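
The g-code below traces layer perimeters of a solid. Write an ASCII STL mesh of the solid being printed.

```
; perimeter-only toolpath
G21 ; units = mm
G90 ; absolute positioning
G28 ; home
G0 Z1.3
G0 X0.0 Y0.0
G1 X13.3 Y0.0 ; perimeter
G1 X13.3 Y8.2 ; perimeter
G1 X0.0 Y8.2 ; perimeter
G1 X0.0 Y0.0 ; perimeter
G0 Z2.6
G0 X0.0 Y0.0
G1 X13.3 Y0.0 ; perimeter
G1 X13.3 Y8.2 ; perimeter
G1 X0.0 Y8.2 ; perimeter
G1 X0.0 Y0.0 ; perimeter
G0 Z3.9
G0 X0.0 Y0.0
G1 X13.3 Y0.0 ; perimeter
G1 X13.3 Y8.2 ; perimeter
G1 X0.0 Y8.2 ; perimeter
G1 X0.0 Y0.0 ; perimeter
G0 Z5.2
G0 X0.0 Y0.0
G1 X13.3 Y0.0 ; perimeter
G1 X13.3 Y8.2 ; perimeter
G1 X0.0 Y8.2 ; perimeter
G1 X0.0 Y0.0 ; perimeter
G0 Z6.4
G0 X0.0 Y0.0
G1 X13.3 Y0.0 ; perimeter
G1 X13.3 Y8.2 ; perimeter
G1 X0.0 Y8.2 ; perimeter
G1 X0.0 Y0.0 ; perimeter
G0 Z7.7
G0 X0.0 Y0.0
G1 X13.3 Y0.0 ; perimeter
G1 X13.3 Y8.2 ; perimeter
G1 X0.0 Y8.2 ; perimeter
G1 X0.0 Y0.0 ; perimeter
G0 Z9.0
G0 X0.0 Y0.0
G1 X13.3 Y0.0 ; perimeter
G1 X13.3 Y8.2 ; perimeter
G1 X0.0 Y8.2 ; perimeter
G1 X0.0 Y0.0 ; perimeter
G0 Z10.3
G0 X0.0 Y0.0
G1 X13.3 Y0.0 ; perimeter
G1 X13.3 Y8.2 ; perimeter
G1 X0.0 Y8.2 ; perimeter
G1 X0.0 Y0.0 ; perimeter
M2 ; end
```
solid part
  facet normal 0.0000 0.0000 -1.0000
    outer loop
      vertex 13.3 8.2 0.0
      vertex 13.3 0.0 0.0
      vertex 0.0 0.0 0.0
    endloop
  endfacet
  facet normal 0.0000 0.0000 -1.0000
    outer loop
      vertex 0.0 8.2 0.0
      vertex 13.3 8.2 0.0
      vertex 0.0 0.0 0.0
    endloop
  endfacet
  facet normal 0.0000 0.0000 1.0000
    outer loop
      vertex 0.0 0.0 10.3
      vertex 13.3 0.0 10.3
      vertex 13.3 8.2 10.3
    endloop
  endfacet
  facet normal 0.0000 0.0000 1.0000
    outer loop
      vertex 0.0 0.0 10.3
      vertex 13.3 8.2 10.3
      vertex 0.0 8.2 10.3
    endloop
  endfacet
  facet normal 0.0000 -1.0000 0.0000
    outer loop
      vertex 0.0 0.0 0.0
      vertex 13.3 0.0 0.0
      vertex 13.3 0.0 10.3
    endloop
  endfacet
  facet normal 0.0000 -1.0000 0.0000
    outer loop
      vertex 0.0 0.0 0.0
      vertex 13.3 0.0 10.3
      vertex 0.0 0.0 10.3
    endloop
  endfacet
  facet normal 0.0000 1.0000 0.0000
    outer loop
      vertex 13.3 8.2 10.3
      vertex 13.3 8.2 0.0
      vertex 0.0 8.2 0.0
    endloop
  endfacet
  facet normal 0.0000 1.0000 0.0000
    outer loop
      vertex 0.0 8.2 10.3
      vertex 13.3 8.2 10.3
      vertex 0.0 8.2 0.0
    endloop
  endfacet
  facet normal -1.0000 0.0000 0.0000
    outer loop
      vertex 0.0 8.2 10.3
      vertex 0.0 8.2 0.0
      vertex 0.0 0.0 0.0
    endloop
  endfacet
  facet normal -1.0000 0.0000 0.0000
    outer loop
      vertex 0.0 0.0 10.3
      vertex 0.0 8.2 10.3
      vertex 0.0 0.0 0.0
    endloop
  endfacet
  facet normal 1.0000 0.0000 0.0000
    outer loop
      vertex 13.3 0.0 0.0
      vertex 13.3 8.2 0.0
      vertex 13.3 8.2 10.3
    endloop
  endfacet
  facet normal 1.0000 0.0000 0.0000
    outer loop
      vertex 13.3 0.0 0.0
      vertex 13.3 8.2 10.3
      vertex 13.3 0.0 10.3
    endloop
  endfacet
endsolid part

The G0 Z moves step by Δz≈1.3 mm. Every layer's G1 loop is the same polygon, so the solid is a straight extrusion of it from z=0 to z≈10.3. Closing with flat bottom and top caps and triangulating gives 12 facets — a rectangular box, roughly 13.3 × 8.2 mm footprint and 10.3 mm tall.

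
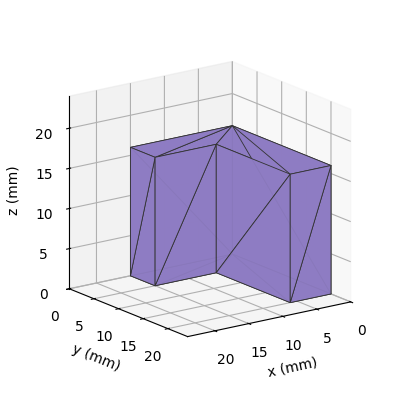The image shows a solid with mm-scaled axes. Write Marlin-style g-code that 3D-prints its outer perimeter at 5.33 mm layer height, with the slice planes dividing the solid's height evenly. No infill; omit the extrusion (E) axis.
Reading the render: the shape is an L-shaped prism: outer 15 × 20 mm, arm thicknesses ≈ 5 mm (horizontal) and 6 mm (vertical), extruded 16 mm in z (dimensions read to the nearest mm from the axis ticks). For the g-code, the solid's height is divided into equal slices at the stated Δz and each level perimeter traced with G1 moves after a G0 lift.

; perimeter-only toolpath
G21 ; units = mm
G90 ; absolute positioning
G28 ; home
; layer 1
G0 Z5.33
G0 X0.00 Y0.00
G1 X15.00 Y0.00
G1 X15.00 Y5.00
G1 X6.00 Y5.00
G1 X6.00 Y20.00
G1 X0.00 Y20.00
G1 X0.00 Y0.00
; layer 2
G0 Z10.67
G0 X0.00 Y0.00
G1 X15.00 Y0.00
G1 X15.00 Y5.00
G1 X6.00 Y5.00
G1 X6.00 Y20.00
G1 X0.00 Y20.00
G1 X0.00 Y0.00
; layer 3
G0 Z16.00
G0 X0.00 Y0.00
G1 X15.00 Y0.00
G1 X15.00 Y5.00
G1 X6.00 Y5.00
G1 X6.00 Y20.00
G1 X0.00 Y20.00
G1 X0.00 Y0.00
M2 ; end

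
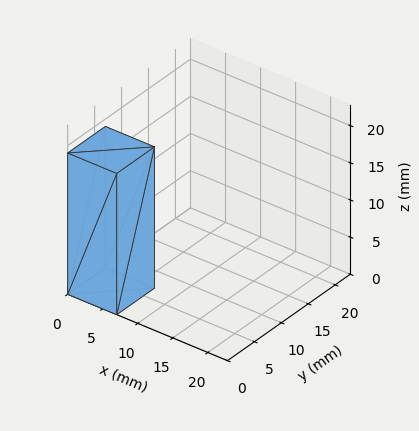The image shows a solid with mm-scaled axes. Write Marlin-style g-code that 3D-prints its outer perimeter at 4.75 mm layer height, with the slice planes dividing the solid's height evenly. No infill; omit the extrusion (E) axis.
Reading the render: the shape is a rectangular box, roughly 7 × 7 mm footprint and 19 mm tall (dimensions read to the nearest mm from the axis ticks). For the g-code, the solid's height is divided into equal slices at the stated Δz and each level perimeter traced with G1 moves after a G0 lift.

; perimeter-only toolpath
G21 ; units = mm
G90 ; absolute positioning
G28 ; home
; layer 1
G0 Z4.75
G0 X0.00 Y0.00
G1 X7.00 Y0.00
G1 X7.00 Y7.00
G1 X0.00 Y7.00
G1 X0.00 Y0.00
; layer 2
G0 Z9.50
G0 X0.00 Y0.00
G1 X7.00 Y0.00
G1 X7.00 Y7.00
G1 X0.00 Y7.00
G1 X0.00 Y0.00
; layer 3
G0 Z14.25
G0 X0.00 Y0.00
G1 X7.00 Y0.00
G1 X7.00 Y7.00
G1 X0.00 Y7.00
G1 X0.00 Y0.00
; layer 4
G0 Z19.00
G0 X0.00 Y0.00
G1 X7.00 Y0.00
G1 X7.00 Y7.00
G1 X0.00 Y7.00
G1 X0.00 Y0.00
M2 ; end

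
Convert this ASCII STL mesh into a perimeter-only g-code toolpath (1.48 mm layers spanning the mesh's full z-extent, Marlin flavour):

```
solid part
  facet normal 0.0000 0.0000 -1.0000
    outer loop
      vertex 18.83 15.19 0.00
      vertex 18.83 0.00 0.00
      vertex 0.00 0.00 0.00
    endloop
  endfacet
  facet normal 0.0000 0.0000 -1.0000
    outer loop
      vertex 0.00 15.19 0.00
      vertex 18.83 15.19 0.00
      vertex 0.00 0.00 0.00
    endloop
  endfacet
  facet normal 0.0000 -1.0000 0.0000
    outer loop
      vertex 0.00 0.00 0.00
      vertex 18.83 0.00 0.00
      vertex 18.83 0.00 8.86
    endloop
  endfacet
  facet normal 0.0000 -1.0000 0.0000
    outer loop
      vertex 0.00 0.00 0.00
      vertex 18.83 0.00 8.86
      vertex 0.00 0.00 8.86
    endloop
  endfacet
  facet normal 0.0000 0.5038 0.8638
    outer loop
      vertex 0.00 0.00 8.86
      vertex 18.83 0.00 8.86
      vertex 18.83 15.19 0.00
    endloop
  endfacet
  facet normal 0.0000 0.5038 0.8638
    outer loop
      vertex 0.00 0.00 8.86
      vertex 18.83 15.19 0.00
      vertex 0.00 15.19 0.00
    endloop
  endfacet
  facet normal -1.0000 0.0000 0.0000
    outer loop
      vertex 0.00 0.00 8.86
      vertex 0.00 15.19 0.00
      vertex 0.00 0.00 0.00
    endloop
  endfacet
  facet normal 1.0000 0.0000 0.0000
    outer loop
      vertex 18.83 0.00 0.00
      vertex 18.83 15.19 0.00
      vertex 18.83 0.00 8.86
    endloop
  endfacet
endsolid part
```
; perimeter-only toolpath
G21 ; units = mm
G90 ; absolute positioning
G28 ; home
; layer 1
G0 Z1.48
G0 X0.00 Y0.00
G1 X18.83 Y0.00
G1 X18.83 Y12.66
G1 X0.00 Y12.66
G1 X0.00 Y0.00
; layer 2
G0 Z2.95
G0 X0.00 Y0.00
G1 X18.83 Y0.00
G1 X18.83 Y10.13
G1 X0.00 Y10.13
G1 X0.00 Y0.00
; layer 3
G0 Z4.43
G0 X0.00 Y0.00
G1 X18.83 Y0.00
G1 X18.83 Y7.59
G1 X0.00 Y7.59
G1 X0.00 Y0.00
; layer 4
G0 Z5.91
G0 X0.00 Y0.00
G1 X18.83 Y0.00
G1 X18.83 Y5.06
G1 X0.00 Y5.06
G1 X0.00 Y0.00
; layer 5
G0 Z7.38
G0 X0.00 Y0.00
G1 X18.83 Y0.00
G1 X18.83 Y2.53
G1 X0.00 Y2.53
G1 X0.00 Y0.00
M2 ; end

The solid is a wedge (ramp): 18.8 × 15.2 mm base, rising to 8.86 mm along the y=0 edge and sloping linearly to z=0 at y=15.2. Slicing at Δz = 1.48 mm — 6 equal slices spanning the solid's height, so layer i sits at z = i·h/6 — gives 5 non-empty perimeters. Each is a 4-segment closed polygon; G0 lifts to the layer z and rapids to the start vertex, then G1 traces the edges. The cross-section shrinks linearly with z (the slice at the apex is degenerate and omitted).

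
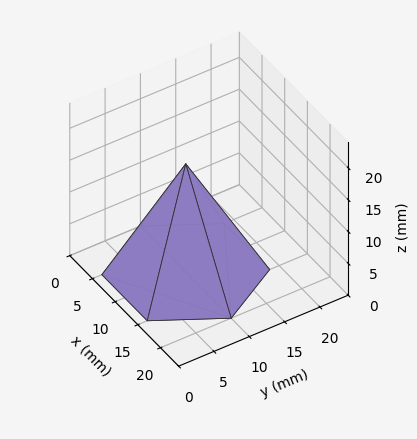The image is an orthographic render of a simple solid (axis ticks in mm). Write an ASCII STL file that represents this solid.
Reading the render: the shape is a regular 6-sided pyramid, base circumscribed radius ≈ 10 mm, apex at z ≈ 17 mm (dimensions read to the nearest mm from the axis ticks). For the STL, each face is triangulated and given an outward normal.

solid part
  facet normal 0.0000 0.0000 -1.0000
    outer loop
      vertex 5.000 18.660 0.000
      vertex 15.000 18.660 0.000
      vertex 20.000 10.000 0.000
    endloop
  endfacet
  facet normal 0.0000 0.0000 -1.0000
    outer loop
      vertex 0.000 10.000 0.000
      vertex 5.000 18.660 0.000
      vertex 20.000 10.000 0.000
    endloop
  endfacet
  facet normal 0.0000 0.0000 -1.0000
    outer loop
      vertex 5.000 1.340 0.000
      vertex 0.000 10.000 0.000
      vertex 20.000 10.000 0.000
    endloop
  endfacet
  facet normal 0.0000 0.0000 -1.0000
    outer loop
      vertex 15.000 1.340 0.000
      vertex 5.000 1.340 0.000
      vertex 20.000 10.000 0.000
    endloop
  endfacet
  facet normal 0.7717 0.4455 0.4539
    outer loop
      vertex 20.000 10.000 0.000
      vertex 15.000 18.660 0.000
      vertex 10.000 10.000 17.000
    endloop
  endfacet
  facet normal 0.0000 0.8910 0.4539
    outer loop
      vertex 15.000 18.660 0.000
      vertex 5.000 18.660 0.000
      vertex 10.000 10.000 17.000
    endloop
  endfacet
  facet normal -0.7717 0.4455 0.4539
    outer loop
      vertex 5.000 18.660 0.000
      vertex 0.000 10.000 0.000
      vertex 10.000 10.000 17.000
    endloop
  endfacet
  facet normal -0.7717 -0.4455 0.4539
    outer loop
      vertex 0.000 10.000 0.000
      vertex 5.000 1.340 0.000
      vertex 10.000 10.000 17.000
    endloop
  endfacet
  facet normal 0.0000 -0.8910 0.4539
    outer loop
      vertex 5.000 1.340 0.000
      vertex 15.000 1.340 0.000
      vertex 10.000 10.000 17.000
    endloop
  endfacet
  facet normal 0.7717 -0.4455 0.4539
    outer loop
      vertex 15.000 1.340 0.000
      vertex 20.000 10.000 0.000
      vertex 10.000 10.000 17.000
    endloop
  endfacet
endsolid part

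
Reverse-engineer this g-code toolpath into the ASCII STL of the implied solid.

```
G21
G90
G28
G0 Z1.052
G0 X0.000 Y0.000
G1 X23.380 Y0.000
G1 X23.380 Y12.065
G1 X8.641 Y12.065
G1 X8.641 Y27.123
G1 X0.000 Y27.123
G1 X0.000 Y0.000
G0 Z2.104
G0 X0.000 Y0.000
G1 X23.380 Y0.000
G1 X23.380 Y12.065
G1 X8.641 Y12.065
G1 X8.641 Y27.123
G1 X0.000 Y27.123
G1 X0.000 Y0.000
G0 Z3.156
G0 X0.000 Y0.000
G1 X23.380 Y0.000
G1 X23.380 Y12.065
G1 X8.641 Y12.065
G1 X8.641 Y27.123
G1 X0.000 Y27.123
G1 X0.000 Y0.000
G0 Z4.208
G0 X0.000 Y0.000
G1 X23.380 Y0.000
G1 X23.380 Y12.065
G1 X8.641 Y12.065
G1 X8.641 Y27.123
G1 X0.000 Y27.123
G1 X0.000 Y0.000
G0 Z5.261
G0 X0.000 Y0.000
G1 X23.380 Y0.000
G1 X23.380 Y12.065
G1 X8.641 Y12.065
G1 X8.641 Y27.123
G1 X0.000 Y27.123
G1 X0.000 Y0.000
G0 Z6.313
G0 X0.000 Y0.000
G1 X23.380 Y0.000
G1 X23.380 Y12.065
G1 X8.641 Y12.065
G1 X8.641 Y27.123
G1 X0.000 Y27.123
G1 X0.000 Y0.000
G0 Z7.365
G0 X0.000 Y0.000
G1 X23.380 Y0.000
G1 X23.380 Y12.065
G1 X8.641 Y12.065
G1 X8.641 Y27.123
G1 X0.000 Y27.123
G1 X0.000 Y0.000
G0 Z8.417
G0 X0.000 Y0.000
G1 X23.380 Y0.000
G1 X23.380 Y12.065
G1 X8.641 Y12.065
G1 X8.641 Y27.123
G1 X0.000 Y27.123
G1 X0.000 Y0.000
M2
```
solid part
  facet normal 0.0000 0.0000 -1.0000
    outer loop
      vertex 23.380 12.065 0.000
      vertex 23.380 0.000 0.000
      vertex 0.000 0.000 0.000
    endloop
  endfacet
  facet normal 0.0000 0.0000 -1.0000
    outer loop
      vertex 8.641 12.065 0.000
      vertex 23.380 12.065 0.000
      vertex 0.000 0.000 0.000
    endloop
  endfacet
  facet normal 0.0000 0.0000 -1.0000
    outer loop
      vertex 8.641 27.123 0.000
      vertex 8.641 12.065 0.000
      vertex 0.000 0.000 0.000
    endloop
  endfacet
  facet normal 0.0000 0.0000 -1.0000
    outer loop
      vertex 0.000 27.123 0.000
      vertex 8.641 27.123 0.000
      vertex 0.000 0.000 0.000
    endloop
  endfacet
  facet normal 0.0000 0.0000 1.0000
    outer loop
      vertex 0.000 0.000 8.417
      vertex 23.380 0.000 8.417
      vertex 23.380 12.065 8.417
    endloop
  endfacet
  facet normal 0.0000 0.0000 1.0000
    outer loop
      vertex 0.000 0.000 8.417
      vertex 23.380 12.065 8.417
      vertex 8.641 12.065 8.417
    endloop
  endfacet
  facet normal 0.0000 0.0000 1.0000
    outer loop
      vertex 0.000 0.000 8.417
      vertex 8.641 12.065 8.417
      vertex 8.641 27.123 8.417
    endloop
  endfacet
  facet normal 0.0000 0.0000 1.0000
    outer loop
      vertex 0.000 0.000 8.417
      vertex 8.641 27.123 8.417
      vertex 0.000 27.123 8.417
    endloop
  endfacet
  facet normal 0.0000 -1.0000 0.0000
    outer loop
      vertex 0.000 0.000 0.000
      vertex 23.380 0.000 0.000
      vertex 23.380 0.000 8.417
    endloop
  endfacet
  facet normal 0.0000 -1.0000 0.0000
    outer loop
      vertex 0.000 0.000 0.000
      vertex 23.380 0.000 8.417
      vertex 0.000 0.000 8.417
    endloop
  endfacet
  facet normal 1.0000 0.0000 0.0000
    outer loop
      vertex 23.380 0.000 0.000
      vertex 23.380 12.065 0.000
      vertex 23.380 12.065 8.417
    endloop
  endfacet
  facet normal 1.0000 0.0000 0.0000
    outer loop
      vertex 23.380 0.000 0.000
      vertex 23.380 12.065 8.417
      vertex 23.380 0.000 8.417
    endloop
  endfacet
  facet normal 0.0000 1.0000 0.0000
    outer loop
      vertex 23.380 12.065 0.000
      vertex 8.641 12.065 0.000
      vertex 8.641 12.065 8.417
    endloop
  endfacet
  facet normal 0.0000 1.0000 0.0000
    outer loop
      vertex 23.380 12.065 0.000
      vertex 8.641 12.065 8.417
      vertex 23.380 12.065 8.417
    endloop
  endfacet
  facet normal 1.0000 0.0000 0.0000
    outer loop
      vertex 8.641 12.065 0.000
      vertex 8.641 27.123 0.000
      vertex 8.641 27.123 8.417
    endloop
  endfacet
  facet normal 1.0000 0.0000 0.0000
    outer loop
      vertex 8.641 12.065 0.000
      vertex 8.641 27.123 8.417
      vertex 8.641 12.065 8.417
    endloop
  endfacet
  facet normal 0.0000 1.0000 0.0000
    outer loop
      vertex 8.641 27.123 0.000
      vertex 0.000 27.123 0.000
      vertex 0.000 27.123 8.417
    endloop
  endfacet
  facet normal 0.0000 1.0000 0.0000
    outer loop
      vertex 8.641 27.123 0.000
      vertex 0.000 27.123 8.417
      vertex 8.641 27.123 8.417
    endloop
  endfacet
  facet normal -1.0000 0.0000 0.0000
    outer loop
      vertex 0.000 27.123 0.000
      vertex 0.000 0.000 0.000
      vertex 0.000 0.000 8.417
    endloop
  endfacet
  facet normal -1.0000 0.0000 0.0000
    outer loop
      vertex 0.000 27.123 0.000
      vertex 0.000 0.000 8.417
      vertex 0.000 27.123 8.417
    endloop
  endfacet
endsolid part

The G0 Z moves step by Δz≈1.052 mm. Every layer's G1 loop is the same polygon, so the solid is a straight extrusion of it from z=0 to z≈8.42. Closing with flat bottom and top caps and triangulating gives 20 facets — an L-shaped prism: outer 23.4 × 27.1 mm, arm thicknesses ≈ 12.1 mm (horizontal) and 8.64 mm (vertical), extruded 8.42 mm in z.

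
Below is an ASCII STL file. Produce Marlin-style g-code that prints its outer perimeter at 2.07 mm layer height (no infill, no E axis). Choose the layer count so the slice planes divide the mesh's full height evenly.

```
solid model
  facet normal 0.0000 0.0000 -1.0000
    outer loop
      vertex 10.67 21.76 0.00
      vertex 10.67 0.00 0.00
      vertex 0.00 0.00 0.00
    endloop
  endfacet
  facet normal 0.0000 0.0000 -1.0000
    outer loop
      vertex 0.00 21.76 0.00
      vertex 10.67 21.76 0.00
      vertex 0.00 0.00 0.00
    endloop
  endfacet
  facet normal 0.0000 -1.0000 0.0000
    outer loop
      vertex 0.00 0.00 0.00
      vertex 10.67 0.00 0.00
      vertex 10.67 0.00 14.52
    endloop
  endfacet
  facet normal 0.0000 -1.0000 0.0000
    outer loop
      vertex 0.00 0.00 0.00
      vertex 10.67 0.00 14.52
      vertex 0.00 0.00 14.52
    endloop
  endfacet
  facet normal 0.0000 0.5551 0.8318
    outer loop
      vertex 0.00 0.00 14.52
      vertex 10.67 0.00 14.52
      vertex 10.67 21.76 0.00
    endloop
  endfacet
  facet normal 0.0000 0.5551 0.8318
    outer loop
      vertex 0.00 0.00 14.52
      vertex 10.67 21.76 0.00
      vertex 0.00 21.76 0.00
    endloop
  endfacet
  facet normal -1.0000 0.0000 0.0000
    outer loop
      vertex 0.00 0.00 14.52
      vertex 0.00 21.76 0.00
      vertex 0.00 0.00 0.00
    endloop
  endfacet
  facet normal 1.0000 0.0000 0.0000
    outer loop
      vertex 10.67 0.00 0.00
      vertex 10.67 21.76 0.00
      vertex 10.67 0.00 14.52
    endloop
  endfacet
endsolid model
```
; perimeter-only toolpath
G21 ; units = mm
G90 ; absolute positioning
G28 ; home
; layer 1
G0 Z2.07
G0 X0.00 Y0.00
G1 X10.67 Y0.00
G1 X10.67 Y18.65
G1 X0.00 Y18.65
G1 X0.00 Y0.00
; layer 2
G0 Z4.15
G0 X0.00 Y0.00
G1 X10.67 Y0.00
G1 X10.67 Y15.54
G1 X0.00 Y15.54
G1 X0.00 Y0.00
; layer 3
G0 Z6.22
G0 X0.00 Y0.00
G1 X10.67 Y0.00
G1 X10.67 Y12.43
G1 X0.00 Y12.43
G1 X0.00 Y0.00
; layer 4
G0 Z8.30
G0 X0.00 Y0.00
G1 X10.67 Y0.00
G1 X10.67 Y9.33
G1 X0.00 Y9.33
G1 X0.00 Y0.00
; layer 5
G0 Z10.37
G0 X0.00 Y0.00
G1 X10.67 Y0.00
G1 X10.67 Y6.22
G1 X0.00 Y6.22
G1 X0.00 Y0.00
; layer 6
G0 Z12.45
G0 X0.00 Y0.00
G1 X10.67 Y0.00
G1 X10.67 Y3.11
G1 X0.00 Y3.11
G1 X0.00 Y0.00
M2 ; end

The solid is a wedge (ramp): 10.7 × 21.8 mm base, rising to 14.5 mm along the y=0 edge and sloping linearly to z=0 at y=21.8. Slicing at Δz = 2.07 mm — 7 equal slices spanning the solid's height, so layer i sits at z = i·h/7 — gives 6 non-empty perimeters. Each is a 4-segment closed polygon; G0 lifts to the layer z and rapids to the start vertex, then G1 traces the edges. The cross-section shrinks linearly with z (the slice at the apex is degenerate and omitted).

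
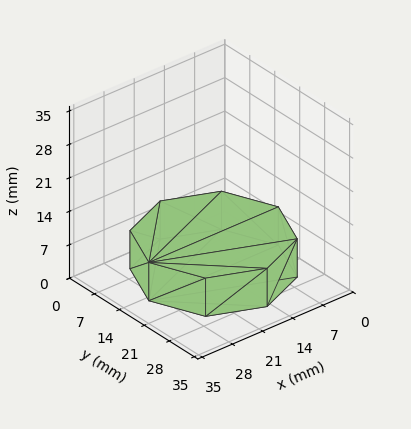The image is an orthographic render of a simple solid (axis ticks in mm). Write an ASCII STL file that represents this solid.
Reading the render: the shape is a regular 8-sided prism (a cylinder approximated with 8 flat sides), circumscribed radius ≈ 15 mm, height ≈ 8 mm (dimensions read to the nearest mm from the axis ticks). For the STL, each face is triangulated and given an outward normal.

solid part
  facet normal 0.0000 0.0000 -1.0000
    outer loop
      vertex 15.000 30.000 0.000
      vertex 25.607 25.607 0.000
      vertex 30.000 15.000 0.000
    endloop
  endfacet
  facet normal 0.0000 0.0000 -1.0000
    outer loop
      vertex 4.393 25.607 0.000
      vertex 15.000 30.000 0.000
      vertex 30.000 15.000 0.000
    endloop
  endfacet
  facet normal 0.0000 0.0000 -1.0000
    outer loop
      vertex 0.000 15.000 0.000
      vertex 4.393 25.607 0.000
      vertex 30.000 15.000 0.000
    endloop
  endfacet
  facet normal 0.0000 0.0000 -1.0000
    outer loop
      vertex 4.393 4.393 0.000
      vertex 0.000 15.000 0.000
      vertex 30.000 15.000 0.000
    endloop
  endfacet
  facet normal 0.0000 0.0000 -1.0000
    outer loop
      vertex 15.000 0.000 0.000
      vertex 4.393 4.393 0.000
      vertex 30.000 15.000 0.000
    endloop
  endfacet
  facet normal 0.0000 0.0000 -1.0000
    outer loop
      vertex 25.607 4.393 0.000
      vertex 15.000 0.000 0.000
      vertex 30.000 15.000 0.000
    endloop
  endfacet
  facet normal 0.0000 0.0000 1.0000
    outer loop
      vertex 30.000 15.000 8.000
      vertex 25.607 25.607 8.000
      vertex 15.000 30.000 8.000
    endloop
  endfacet
  facet normal 0.0000 0.0000 1.0000
    outer loop
      vertex 30.000 15.000 8.000
      vertex 15.000 30.000 8.000
      vertex 4.393 25.607 8.000
    endloop
  endfacet
  facet normal 0.0000 0.0000 1.0000
    outer loop
      vertex 30.000 15.000 8.000
      vertex 4.393 25.607 8.000
      vertex 0.000 15.000 8.000
    endloop
  endfacet
  facet normal 0.0000 0.0000 1.0000
    outer loop
      vertex 30.000 15.000 8.000
      vertex 0.000 15.000 8.000
      vertex 4.393 4.393 8.000
    endloop
  endfacet
  facet normal 0.0000 0.0000 1.0000
    outer loop
      vertex 30.000 15.000 8.000
      vertex 4.393 4.393 8.000
      vertex 15.000 0.000 8.000
    endloop
  endfacet
  facet normal 0.0000 0.0000 1.0000
    outer loop
      vertex 30.000 15.000 8.000
      vertex 15.000 0.000 8.000
      vertex 25.607 4.393 8.000
    endloop
  endfacet
  facet normal 0.9239 0.3826 0.0000
    outer loop
      vertex 30.000 15.000 0.000
      vertex 25.607 25.607 0.000
      vertex 25.607 25.607 8.000
    endloop
  endfacet
  facet normal 0.9239 0.3826 0.0000
    outer loop
      vertex 30.000 15.000 0.000
      vertex 25.607 25.607 8.000
      vertex 30.000 15.000 8.000
    endloop
  endfacet
  facet normal 0.3826 0.9239 0.0000
    outer loop
      vertex 25.607 25.607 0.000
      vertex 15.000 30.000 0.000
      vertex 15.000 30.000 8.000
    endloop
  endfacet
  facet normal 0.3826 0.9239 0.0000
    outer loop
      vertex 25.607 25.607 0.000
      vertex 15.000 30.000 8.000
      vertex 25.607 25.607 8.000
    endloop
  endfacet
  facet normal -0.3826 0.9239 0.0000
    outer loop
      vertex 15.000 30.000 0.000
      vertex 4.393 25.607 0.000
      vertex 4.393 25.607 8.000
    endloop
  endfacet
  facet normal -0.3826 0.9239 0.0000
    outer loop
      vertex 15.000 30.000 0.000
      vertex 4.393 25.607 8.000
      vertex 15.000 30.000 8.000
    endloop
  endfacet
  facet normal -0.9239 0.3826 0.0000
    outer loop
      vertex 4.393 25.607 0.000
      vertex 0.000 15.000 0.000
      vertex 0.000 15.000 8.000
    endloop
  endfacet
  facet normal -0.9239 0.3826 0.0000
    outer loop
      vertex 4.393 25.607 0.000
      vertex 0.000 15.000 8.000
      vertex 4.393 25.607 8.000
    endloop
  endfacet
  facet normal -0.9239 -0.3826 0.0000
    outer loop
      vertex 0.000 15.000 0.000
      vertex 4.393 4.393 0.000
      vertex 4.393 4.393 8.000
    endloop
  endfacet
  facet normal -0.9239 -0.3826 0.0000
    outer loop
      vertex 0.000 15.000 0.000
      vertex 4.393 4.393 8.000
      vertex 0.000 15.000 8.000
    endloop
  endfacet
  facet normal -0.3826 -0.9239 0.0000
    outer loop
      vertex 4.393 4.393 0.000
      vertex 15.000 0.000 0.000
      vertex 15.000 0.000 8.000
    endloop
  endfacet
  facet normal -0.3826 -0.9239 0.0000
    outer loop
      vertex 4.393 4.393 0.000
      vertex 15.000 0.000 8.000
      vertex 4.393 4.393 8.000
    endloop
  endfacet
  facet normal 0.3826 -0.9239 0.0000
    outer loop
      vertex 15.000 0.000 0.000
      vertex 25.607 4.393 0.000
      vertex 25.607 4.393 8.000
    endloop
  endfacet
  facet normal 0.3826 -0.9239 0.0000
    outer loop
      vertex 15.000 0.000 0.000
      vertex 25.607 4.393 8.000
      vertex 15.000 0.000 8.000
    endloop
  endfacet
  facet normal 0.9239 -0.3826 0.0000
    outer loop
      vertex 25.607 4.393 0.000
      vertex 30.000 15.000 0.000
      vertex 30.000 15.000 8.000
    endloop
  endfacet
  facet normal 0.9239 -0.3826 0.0000
    outer loop
      vertex 25.607 4.393 0.000
      vertex 30.000 15.000 8.000
      vertex 25.607 4.393 8.000
    endloop
  endfacet
endsolid part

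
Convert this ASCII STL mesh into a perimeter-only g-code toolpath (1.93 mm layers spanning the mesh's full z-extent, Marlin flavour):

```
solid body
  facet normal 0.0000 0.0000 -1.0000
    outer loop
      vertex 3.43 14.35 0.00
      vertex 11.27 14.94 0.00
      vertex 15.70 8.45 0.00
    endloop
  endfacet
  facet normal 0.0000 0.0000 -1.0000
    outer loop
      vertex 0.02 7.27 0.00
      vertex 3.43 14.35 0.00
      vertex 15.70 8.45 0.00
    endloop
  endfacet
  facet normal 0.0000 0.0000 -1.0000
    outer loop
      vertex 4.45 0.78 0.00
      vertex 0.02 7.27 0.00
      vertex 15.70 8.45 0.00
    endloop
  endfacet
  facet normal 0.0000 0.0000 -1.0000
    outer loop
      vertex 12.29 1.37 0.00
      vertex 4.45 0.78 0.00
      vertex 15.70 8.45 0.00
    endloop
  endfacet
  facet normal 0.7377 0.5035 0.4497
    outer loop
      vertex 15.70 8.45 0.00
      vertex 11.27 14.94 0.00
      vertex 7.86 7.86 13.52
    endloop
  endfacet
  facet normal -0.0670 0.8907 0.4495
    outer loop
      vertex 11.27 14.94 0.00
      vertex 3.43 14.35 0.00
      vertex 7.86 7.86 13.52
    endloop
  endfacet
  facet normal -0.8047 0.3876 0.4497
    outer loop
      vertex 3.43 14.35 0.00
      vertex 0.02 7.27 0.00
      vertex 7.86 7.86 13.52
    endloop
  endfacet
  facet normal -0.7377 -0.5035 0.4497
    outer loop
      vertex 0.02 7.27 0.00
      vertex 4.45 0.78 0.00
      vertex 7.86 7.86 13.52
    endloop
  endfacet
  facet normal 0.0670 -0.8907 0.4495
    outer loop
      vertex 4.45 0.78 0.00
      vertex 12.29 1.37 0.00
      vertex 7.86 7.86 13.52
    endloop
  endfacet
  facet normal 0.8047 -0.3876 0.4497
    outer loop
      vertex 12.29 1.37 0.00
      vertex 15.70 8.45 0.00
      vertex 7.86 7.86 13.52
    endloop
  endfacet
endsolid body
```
; perimeter-only toolpath
G21 ; units = mm
G90 ; absolute positioning
G28 ; home
; layer 1
G0 Z1.93
G0 X14.58 Y8.37
G1 X10.78 Y13.93
G1 X4.06 Y13.42
G1 X1.14 Y7.35
G1 X4.94 Y1.79
G1 X11.66 Y2.30
G1 X14.58 Y8.37
; layer 2
G0 Z3.86
G0 X13.46 Y8.28
G1 X10.30 Y12.92
G1 X4.70 Y12.50
G1 X2.26 Y7.44
G1 X5.42 Y2.80
G1 X11.02 Y3.22
G1 X13.46 Y8.28
; layer 3
G0 Z5.79
G0 X12.34 Y8.20
G1 X9.81 Y11.91
G1 X5.33 Y11.57
G1 X3.38 Y7.52
G1 X5.91 Y3.81
G1 X10.39 Y4.15
G1 X12.34 Y8.20
; layer 4
G0 Z7.73
G0 X11.22 Y8.11
G1 X9.32 Y10.89
G1 X5.96 Y10.64
G1 X4.50 Y7.61
G1 X6.40 Y4.83
G1 X9.76 Y5.08
G1 X11.22 Y8.11
; layer 5
G0 Z9.66
G0 X10.10 Y8.03
G1 X8.83 Y9.88
G1 X6.59 Y9.71
G1 X5.62 Y7.69
G1 X6.89 Y5.84
G1 X9.13 Y6.01
G1 X10.10 Y8.03
; layer 6
G0 Z11.59
G0 X8.98 Y7.94
G1 X8.35 Y8.87
G1 X7.23 Y8.79
G1 X6.74 Y7.78
G1 X7.37 Y6.85
G1 X8.49 Y6.93
G1 X8.98 Y7.94
M2 ; end

The solid is a regular 6-sided pyramid, base circumscribed radius ≈ 7.86 mm, apex at z ≈ 13.5 mm. Slicing at Δz = 1.93 mm — 7 equal slices spanning the solid's height, so layer i sits at z = i·h/7 — gives 6 non-empty perimeters. Each is a 6-segment closed polygon; G0 lifts to the layer z and rapids to the start vertex, then G1 traces the edges. The cross-section shrinks linearly with z (the slice at the apex is degenerate and omitted).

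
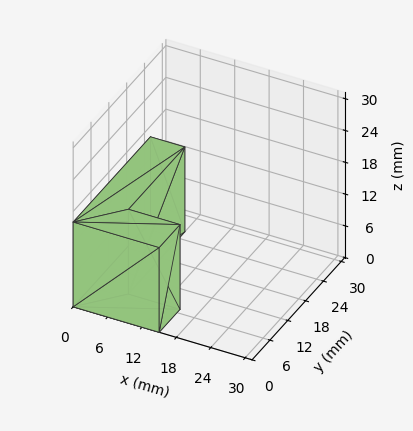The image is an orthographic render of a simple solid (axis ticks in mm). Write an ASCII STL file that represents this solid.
Reading the render: the shape is an L-shaped prism: outer 15 × 26 mm, arm thicknesses ≈ 7 mm (horizontal) and 6 mm (vertical), extruded 16 mm in z (dimensions read to the nearest mm from the axis ticks). For the STL, each face is triangulated and given an outward normal.

solid part
  facet normal 0.0000 0.0000 -1.0000
    outer loop
      vertex 15.00 7.00 0.00
      vertex 15.00 0.00 0.00
      vertex 0.00 0.00 0.00
    endloop
  endfacet
  facet normal 0.0000 0.0000 -1.0000
    outer loop
      vertex 6.00 7.00 0.00
      vertex 15.00 7.00 0.00
      vertex 0.00 0.00 0.00
    endloop
  endfacet
  facet normal 0.0000 0.0000 -1.0000
    outer loop
      vertex 6.00 26.00 0.00
      vertex 6.00 7.00 0.00
      vertex 0.00 0.00 0.00
    endloop
  endfacet
  facet normal 0.0000 0.0000 -1.0000
    outer loop
      vertex 0.00 26.00 0.00
      vertex 6.00 26.00 0.00
      vertex 0.00 0.00 0.00
    endloop
  endfacet
  facet normal 0.0000 0.0000 1.0000
    outer loop
      vertex 0.00 0.00 16.00
      vertex 15.00 0.00 16.00
      vertex 15.00 7.00 16.00
    endloop
  endfacet
  facet normal 0.0000 0.0000 1.0000
    outer loop
      vertex 0.00 0.00 16.00
      vertex 15.00 7.00 16.00
      vertex 6.00 7.00 16.00
    endloop
  endfacet
  facet normal 0.0000 0.0000 1.0000
    outer loop
      vertex 0.00 0.00 16.00
      vertex 6.00 7.00 16.00
      vertex 6.00 26.00 16.00
    endloop
  endfacet
  facet normal 0.0000 0.0000 1.0000
    outer loop
      vertex 0.00 0.00 16.00
      vertex 6.00 26.00 16.00
      vertex 0.00 26.00 16.00
    endloop
  endfacet
  facet normal 0.0000 -1.0000 0.0000
    outer loop
      vertex 0.00 0.00 0.00
      vertex 15.00 0.00 0.00
      vertex 15.00 0.00 16.00
    endloop
  endfacet
  facet normal 0.0000 -1.0000 0.0000
    outer loop
      vertex 0.00 0.00 0.00
      vertex 15.00 0.00 16.00
      vertex 0.00 0.00 16.00
    endloop
  endfacet
  facet normal 1.0000 0.0000 0.0000
    outer loop
      vertex 15.00 0.00 0.00
      vertex 15.00 7.00 0.00
      vertex 15.00 7.00 16.00
    endloop
  endfacet
  facet normal 1.0000 0.0000 0.0000
    outer loop
      vertex 15.00 0.00 0.00
      vertex 15.00 7.00 16.00
      vertex 15.00 0.00 16.00
    endloop
  endfacet
  facet normal 0.0000 1.0000 0.0000
    outer loop
      vertex 15.00 7.00 0.00
      vertex 6.00 7.00 0.00
      vertex 6.00 7.00 16.00
    endloop
  endfacet
  facet normal 0.0000 1.0000 0.0000
    outer loop
      vertex 15.00 7.00 0.00
      vertex 6.00 7.00 16.00
      vertex 15.00 7.00 16.00
    endloop
  endfacet
  facet normal 1.0000 0.0000 0.0000
    outer loop
      vertex 6.00 7.00 0.00
      vertex 6.00 26.00 0.00
      vertex 6.00 26.00 16.00
    endloop
  endfacet
  facet normal 1.0000 0.0000 0.0000
    outer loop
      vertex 6.00 7.00 0.00
      vertex 6.00 26.00 16.00
      vertex 6.00 7.00 16.00
    endloop
  endfacet
  facet normal 0.0000 1.0000 0.0000
    outer loop
      vertex 6.00 26.00 0.00
      vertex 0.00 26.00 0.00
      vertex 0.00 26.00 16.00
    endloop
  endfacet
  facet normal 0.0000 1.0000 0.0000
    outer loop
      vertex 6.00 26.00 0.00
      vertex 0.00 26.00 16.00
      vertex 6.00 26.00 16.00
    endloop
  endfacet
  facet normal -1.0000 0.0000 0.0000
    outer loop
      vertex 0.00 26.00 0.00
      vertex 0.00 0.00 0.00
      vertex 0.00 0.00 16.00
    endloop
  endfacet
  facet normal -1.0000 0.0000 0.0000
    outer loop
      vertex 0.00 26.00 0.00
      vertex 0.00 0.00 16.00
      vertex 0.00 26.00 16.00
    endloop
  endfacet
endsolid part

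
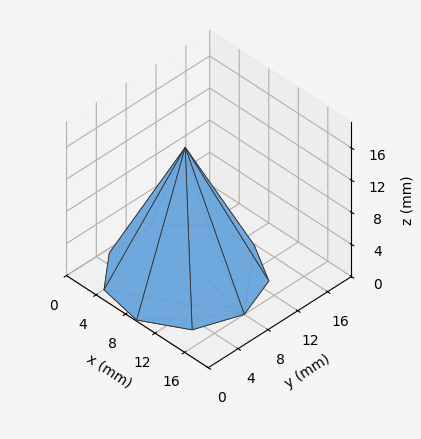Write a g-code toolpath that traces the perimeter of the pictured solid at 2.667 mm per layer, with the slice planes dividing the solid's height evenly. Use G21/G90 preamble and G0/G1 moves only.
Reading the render: the shape is a regular 9-sided pyramid, base circumscribed radius ≈ 8 mm, apex at z ≈ 16 mm (dimensions read to the nearest mm from the axis ticks). For the g-code, the solid's height is divided into equal slices at the stated Δz and each level perimeter traced with G1 moves after a G0 lift.

; perimeter-only toolpath
G21 ; units = mm
G90 ; absolute positioning
G28 ; home
; layer 1
G0 Z2.667
G0 X14.667 Y8.000
G1 X13.107 Y12.285
G1 X9.157 Y14.565
G1 X4.667 Y13.773
G1 X1.735 Y10.280
G1 X1.735 Y5.720
G1 X4.667 Y2.227
G1 X9.157 Y1.435
G1 X13.107 Y3.715
G1 X14.667 Y8.000
; layer 2
G0 Z5.333
G0 X13.333 Y8.000
G1 X12.085 Y11.428
G1 X8.926 Y13.252
G1 X5.333 Y12.619
G1 X2.988 Y9.824
G1 X2.988 Y6.176
G1 X5.333 Y3.381
G1 X8.926 Y2.748
G1 X12.085 Y4.572
G1 X13.333 Y8.000
; layer 3
G0 Z8.000
G0 X12.000 Y8.000
G1 X11.064 Y10.571
G1 X8.694 Y11.939
G1 X6.000 Y11.464
G1 X4.241 Y9.368
G1 X4.241 Y6.632
G1 X6.000 Y4.536
G1 X8.694 Y4.061
G1 X11.064 Y5.429
G1 X12.000 Y8.000
; layer 4
G0 Z10.667
G0 X10.667 Y8.000
G1 X10.043 Y9.714
G1 X8.463 Y10.626
G1 X6.667 Y10.309
G1 X5.494 Y8.912
G1 X5.494 Y7.088
G1 X6.667 Y5.691
G1 X8.463 Y5.374
G1 X10.043 Y6.286
G1 X10.667 Y8.000
; layer 5
G0 Z13.333
G0 X9.333 Y8.000
G1 X9.021 Y8.857
G1 X8.232 Y9.313
G1 X7.333 Y9.155
G1 X6.747 Y8.456
G1 X6.747 Y7.544
G1 X7.333 Y6.845
G1 X8.232 Y6.687
G1 X9.021 Y7.143
G1 X9.333 Y8.000
M2 ; end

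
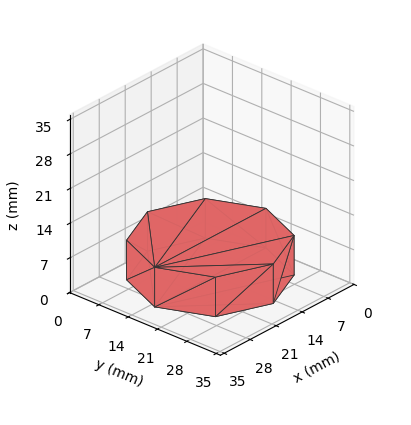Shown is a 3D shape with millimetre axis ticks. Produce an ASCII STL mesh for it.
Reading the render: the shape is a regular 8-sided prism (a cylinder approximated with 8 flat sides), circumscribed radius ≈ 15 mm, height ≈ 8 mm (dimensions read to the nearest mm from the axis ticks). For the STL, each face is triangulated and given an outward normal.

solid part
  facet normal 0.0000 0.0000 -1.0000
    outer loop
      vertex 15.0 30.0 0.0
      vertex 25.6 25.6 0.0
      vertex 30.0 15.0 0.0
    endloop
  endfacet
  facet normal 0.0000 0.0000 -1.0000
    outer loop
      vertex 4.4 25.6 0.0
      vertex 15.0 30.0 0.0
      vertex 30.0 15.0 0.0
    endloop
  endfacet
  facet normal 0.0000 0.0000 -1.0000
    outer loop
      vertex 0.0 15.0 0.0
      vertex 4.4 25.6 0.0
      vertex 30.0 15.0 0.0
    endloop
  endfacet
  facet normal 0.0000 0.0000 -1.0000
    outer loop
      vertex 4.4 4.4 0.0
      vertex 0.0 15.0 0.0
      vertex 30.0 15.0 0.0
    endloop
  endfacet
  facet normal 0.0000 0.0000 -1.0000
    outer loop
      vertex 15.0 0.0 0.0
      vertex 4.4 4.4 0.0
      vertex 30.0 15.0 0.0
    endloop
  endfacet
  facet normal 0.0000 0.0000 -1.0000
    outer loop
      vertex 25.6 4.4 0.0
      vertex 15.0 0.0 0.0
      vertex 30.0 15.0 0.0
    endloop
  endfacet
  facet normal 0.0000 0.0000 1.0000
    outer loop
      vertex 30.0 15.0 8.0
      vertex 25.6 25.6 8.0
      vertex 15.0 30.0 8.0
    endloop
  endfacet
  facet normal 0.0000 0.0000 1.0000
    outer loop
      vertex 30.0 15.0 8.0
      vertex 15.0 30.0 8.0
      vertex 4.4 25.6 8.0
    endloop
  endfacet
  facet normal 0.0000 0.0000 1.0000
    outer loop
      vertex 30.0 15.0 8.0
      vertex 4.4 25.6 8.0
      vertex 0.0 15.0 8.0
    endloop
  endfacet
  facet normal 0.0000 0.0000 1.0000
    outer loop
      vertex 30.0 15.0 8.0
      vertex 0.0 15.0 8.0
      vertex 4.4 4.4 8.0
    endloop
  endfacet
  facet normal 0.0000 0.0000 1.0000
    outer loop
      vertex 30.0 15.0 8.0
      vertex 4.4 4.4 8.0
      vertex 15.0 0.0 8.0
    endloop
  endfacet
  facet normal 0.0000 0.0000 1.0000
    outer loop
      vertex 30.0 15.0 8.0
      vertex 15.0 0.0 8.0
      vertex 25.6 4.4 8.0
    endloop
  endfacet
  facet normal 0.9236 0.3834 0.0000
    outer loop
      vertex 30.0 15.0 0.0
      vertex 25.6 25.6 0.0
      vertex 25.6 25.6 8.0
    endloop
  endfacet
  facet normal 0.9236 0.3834 0.0000
    outer loop
      vertex 30.0 15.0 0.0
      vertex 25.6 25.6 8.0
      vertex 30.0 15.0 8.0
    endloop
  endfacet
  facet normal 0.3834 0.9236 0.0000
    outer loop
      vertex 25.6 25.6 0.0
      vertex 15.0 30.0 0.0
      vertex 15.0 30.0 8.0
    endloop
  endfacet
  facet normal 0.3834 0.9236 0.0000
    outer loop
      vertex 25.6 25.6 0.0
      vertex 15.0 30.0 8.0
      vertex 25.6 25.6 8.0
    endloop
  endfacet
  facet normal -0.3834 0.9236 0.0000
    outer loop
      vertex 15.0 30.0 0.0
      vertex 4.4 25.6 0.0
      vertex 4.4 25.6 8.0
    endloop
  endfacet
  facet normal -0.3834 0.9236 0.0000
    outer loop
      vertex 15.0 30.0 0.0
      vertex 4.4 25.6 8.0
      vertex 15.0 30.0 8.0
    endloop
  endfacet
  facet normal -0.9236 0.3834 0.0000
    outer loop
      vertex 4.4 25.6 0.0
      vertex 0.0 15.0 0.0
      vertex 0.0 15.0 8.0
    endloop
  endfacet
  facet normal -0.9236 0.3834 0.0000
    outer loop
      vertex 4.4 25.6 0.0
      vertex 0.0 15.0 8.0
      vertex 4.4 25.6 8.0
    endloop
  endfacet
  facet normal -0.9236 -0.3834 0.0000
    outer loop
      vertex 0.0 15.0 0.0
      vertex 4.4 4.4 0.0
      vertex 4.4 4.4 8.0
    endloop
  endfacet
  facet normal -0.9236 -0.3834 0.0000
    outer loop
      vertex 0.0 15.0 0.0
      vertex 4.4 4.4 8.0
      vertex 0.0 15.0 8.0
    endloop
  endfacet
  facet normal -0.3834 -0.9236 0.0000
    outer loop
      vertex 4.4 4.4 0.0
      vertex 15.0 0.0 0.0
      vertex 15.0 0.0 8.0
    endloop
  endfacet
  facet normal -0.3834 -0.9236 0.0000
    outer loop
      vertex 4.4 4.4 0.0
      vertex 15.0 0.0 8.0
      vertex 4.4 4.4 8.0
    endloop
  endfacet
  facet normal 0.3834 -0.9236 0.0000
    outer loop
      vertex 15.0 0.0 0.0
      vertex 25.6 4.4 0.0
      vertex 25.6 4.4 8.0
    endloop
  endfacet
  facet normal 0.3834 -0.9236 0.0000
    outer loop
      vertex 15.0 0.0 0.0
      vertex 25.6 4.4 8.0
      vertex 15.0 0.0 8.0
    endloop
  endfacet
  facet normal 0.9236 -0.3834 0.0000
    outer loop
      vertex 25.6 4.4 0.0
      vertex 30.0 15.0 0.0
      vertex 30.0 15.0 8.0
    endloop
  endfacet
  facet normal 0.9236 -0.3834 0.0000
    outer loop
      vertex 25.6 4.4 0.0
      vertex 30.0 15.0 8.0
      vertex 25.6 4.4 8.0
    endloop
  endfacet
endsolid part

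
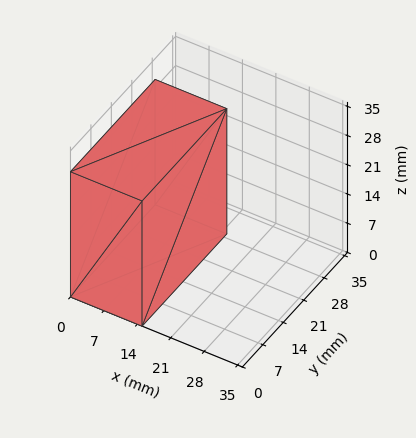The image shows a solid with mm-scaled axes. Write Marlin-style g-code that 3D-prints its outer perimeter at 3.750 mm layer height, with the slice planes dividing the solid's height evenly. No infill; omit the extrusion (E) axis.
Reading the render: the shape is a rectangular box, roughly 15 × 29 mm footprint and 30 mm tall (dimensions read to the nearest mm from the axis ticks). For the g-code, the solid's height is divided into equal slices at the stated Δz and each level perimeter traced with G1 moves after a G0 lift.

; perimeter-only toolpath
G21 ; units = mm
G90 ; absolute positioning
G28 ; home
; layer 1
G0 Z3.750
G0 X0.000 Y0.000
G1 X15.000 Y0.000
G1 X15.000 Y29.000
G1 X0.000 Y29.000
G1 X0.000 Y0.000
; layer 2
G0 Z7.500
G0 X0.000 Y0.000
G1 X15.000 Y0.000
G1 X15.000 Y29.000
G1 X0.000 Y29.000
G1 X0.000 Y0.000
; layer 3
G0 Z11.250
G0 X0.000 Y0.000
G1 X15.000 Y0.000
G1 X15.000 Y29.000
G1 X0.000 Y29.000
G1 X0.000 Y0.000
; layer 4
G0 Z15.000
G0 X0.000 Y0.000
G1 X15.000 Y0.000
G1 X15.000 Y29.000
G1 X0.000 Y29.000
G1 X0.000 Y0.000
; layer 5
G0 Z18.750
G0 X0.000 Y0.000
G1 X15.000 Y0.000
G1 X15.000 Y29.000
G1 X0.000 Y29.000
G1 X0.000 Y0.000
; layer 6
G0 Z22.500
G0 X0.000 Y0.000
G1 X15.000 Y0.000
G1 X15.000 Y29.000
G1 X0.000 Y29.000
G1 X0.000 Y0.000
; layer 7
G0 Z26.250
G0 X0.000 Y0.000
G1 X15.000 Y0.000
G1 X15.000 Y29.000
G1 X0.000 Y29.000
G1 X0.000 Y0.000
; layer 8
G0 Z30.000
G0 X0.000 Y0.000
G1 X15.000 Y0.000
G1 X15.000 Y29.000
G1 X0.000 Y29.000
G1 X0.000 Y0.000
M2 ; end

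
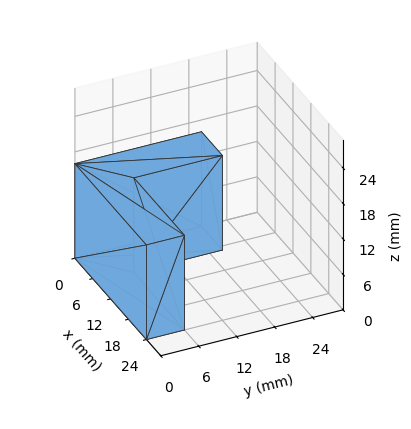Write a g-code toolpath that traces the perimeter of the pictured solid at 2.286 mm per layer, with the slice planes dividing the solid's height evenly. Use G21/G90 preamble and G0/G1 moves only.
Reading the render: the shape is an L-shaped prism: outer 24 × 20 mm, arm thicknesses ≈ 6 mm (horizontal) and 7 mm (vertical), extruded 16 mm in z (dimensions read to the nearest mm from the axis ticks). For the g-code, the solid's height is divided into equal slices at the stated Δz and each level perimeter traced with G1 moves after a G0 lift.

; perimeter-only toolpath
G21 ; units = mm
G90 ; absolute positioning
G28 ; home
; layer 1
G0 Z2.286
G0 X0.000 Y0.000
G1 X24.000 Y0.000
G1 X24.000 Y6.000
G1 X7.000 Y6.000
G1 X7.000 Y20.000
G1 X0.000 Y20.000
G1 X0.000 Y0.000
; layer 2
G0 Z4.571
G0 X0.000 Y0.000
G1 X24.000 Y0.000
G1 X24.000 Y6.000
G1 X7.000 Y6.000
G1 X7.000 Y20.000
G1 X0.000 Y20.000
G1 X0.000 Y0.000
; layer 3
G0 Z6.857
G0 X0.000 Y0.000
G1 X24.000 Y0.000
G1 X24.000 Y6.000
G1 X7.000 Y6.000
G1 X7.000 Y20.000
G1 X0.000 Y20.000
G1 X0.000 Y0.000
; layer 4
G0 Z9.143
G0 X0.000 Y0.000
G1 X24.000 Y0.000
G1 X24.000 Y6.000
G1 X7.000 Y6.000
G1 X7.000 Y20.000
G1 X0.000 Y20.000
G1 X0.000 Y0.000
; layer 5
G0 Z11.429
G0 X0.000 Y0.000
G1 X24.000 Y0.000
G1 X24.000 Y6.000
G1 X7.000 Y6.000
G1 X7.000 Y20.000
G1 X0.000 Y20.000
G1 X0.000 Y0.000
; layer 6
G0 Z13.714
G0 X0.000 Y0.000
G1 X24.000 Y0.000
G1 X24.000 Y6.000
G1 X7.000 Y6.000
G1 X7.000 Y20.000
G1 X0.000 Y20.000
G1 X0.000 Y0.000
; layer 7
G0 Z16.000
G0 X0.000 Y0.000
G1 X24.000 Y0.000
G1 X24.000 Y6.000
G1 X7.000 Y6.000
G1 X7.000 Y20.000
G1 X0.000 Y20.000
G1 X0.000 Y0.000
M2 ; end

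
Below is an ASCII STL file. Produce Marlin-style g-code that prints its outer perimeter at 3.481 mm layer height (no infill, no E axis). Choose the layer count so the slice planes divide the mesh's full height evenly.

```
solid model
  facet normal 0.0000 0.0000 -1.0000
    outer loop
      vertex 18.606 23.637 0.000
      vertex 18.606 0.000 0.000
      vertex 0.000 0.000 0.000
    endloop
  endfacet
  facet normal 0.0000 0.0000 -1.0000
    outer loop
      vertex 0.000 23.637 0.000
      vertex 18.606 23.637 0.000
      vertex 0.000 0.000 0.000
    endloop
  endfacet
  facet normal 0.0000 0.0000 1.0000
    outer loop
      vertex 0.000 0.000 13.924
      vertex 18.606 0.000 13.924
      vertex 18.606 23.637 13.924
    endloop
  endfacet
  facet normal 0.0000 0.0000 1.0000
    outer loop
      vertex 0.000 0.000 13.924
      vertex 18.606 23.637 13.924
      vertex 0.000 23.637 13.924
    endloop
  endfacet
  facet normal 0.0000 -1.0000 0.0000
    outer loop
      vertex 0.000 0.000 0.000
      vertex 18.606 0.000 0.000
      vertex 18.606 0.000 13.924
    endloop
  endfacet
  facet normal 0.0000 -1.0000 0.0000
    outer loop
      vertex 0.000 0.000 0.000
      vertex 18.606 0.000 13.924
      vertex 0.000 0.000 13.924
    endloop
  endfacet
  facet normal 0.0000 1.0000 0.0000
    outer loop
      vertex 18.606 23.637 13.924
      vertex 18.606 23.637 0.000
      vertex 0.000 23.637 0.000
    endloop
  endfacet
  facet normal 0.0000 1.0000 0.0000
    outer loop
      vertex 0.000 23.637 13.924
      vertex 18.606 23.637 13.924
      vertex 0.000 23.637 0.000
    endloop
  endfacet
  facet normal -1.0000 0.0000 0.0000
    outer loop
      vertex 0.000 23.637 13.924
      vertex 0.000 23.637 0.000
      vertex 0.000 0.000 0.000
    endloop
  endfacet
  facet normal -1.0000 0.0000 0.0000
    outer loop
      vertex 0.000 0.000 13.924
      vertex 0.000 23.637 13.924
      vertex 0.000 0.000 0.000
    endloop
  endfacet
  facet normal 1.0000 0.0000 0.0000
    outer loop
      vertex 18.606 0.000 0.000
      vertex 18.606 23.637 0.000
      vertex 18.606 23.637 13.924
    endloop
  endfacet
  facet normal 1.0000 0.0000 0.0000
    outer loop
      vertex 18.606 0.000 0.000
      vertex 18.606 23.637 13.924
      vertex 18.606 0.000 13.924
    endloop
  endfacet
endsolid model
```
; perimeter-only toolpath
G21 ; units = mm
G90 ; absolute positioning
G28 ; home
; layer 1
G0 Z3.481
G0 X0.000 Y0.000
G1 X18.606 Y0.000
G1 X18.606 Y23.637
G1 X0.000 Y23.637
G1 X0.000 Y0.000
; layer 2
G0 Z6.962
G0 X0.000 Y0.000
G1 X18.606 Y0.000
G1 X18.606 Y23.637
G1 X0.000 Y23.637
G1 X0.000 Y0.000
; layer 3
G0 Z10.443
G0 X0.000 Y0.000
G1 X18.606 Y0.000
G1 X18.606 Y23.637
G1 X0.000 Y23.637
G1 X0.000 Y0.000
; layer 4
G0 Z13.924
G0 X0.000 Y0.000
G1 X18.606 Y0.000
G1 X18.606 Y23.637
G1 X0.000 Y23.637
G1 X0.000 Y0.000
M2 ; end

The solid is a rectangular box, roughly 18.6 × 23.6 mm footprint and 13.9 mm tall. Slicing at Δz = 3.481 mm — 4 equal slices spanning the solid's height, so layer i sits at z = i·h/4 — gives 4 non-empty perimeters. Each is a 4-segment closed polygon; G0 lifts to the layer z and rapids to the start vertex, then G1 traces the edges.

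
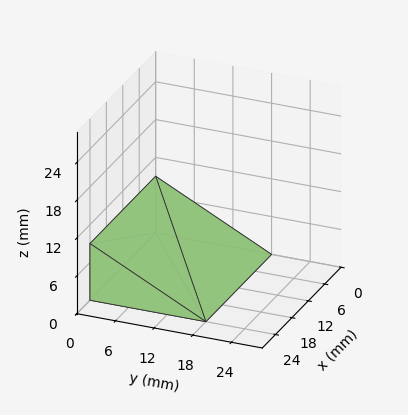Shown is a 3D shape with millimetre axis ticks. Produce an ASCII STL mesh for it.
Reading the render: the shape is a wedge (ramp): 24 × 18 mm base, rising to 9 mm along the y=0 edge and sloping linearly to z=0 at y=18 (dimensions read to the nearest mm from the axis ticks). For the STL, each face is triangulated and given an outward normal.

solid part
  facet normal 0.0000 0.0000 -1.0000
    outer loop
      vertex 24.00 18.00 0.00
      vertex 24.00 0.00 0.00
      vertex 0.00 0.00 0.00
    endloop
  endfacet
  facet normal 0.0000 0.0000 -1.0000
    outer loop
      vertex 0.00 18.00 0.00
      vertex 24.00 18.00 0.00
      vertex 0.00 0.00 0.00
    endloop
  endfacet
  facet normal 0.0000 -1.0000 0.0000
    outer loop
      vertex 0.00 0.00 0.00
      vertex 24.00 0.00 0.00
      vertex 24.00 0.00 9.00
    endloop
  endfacet
  facet normal 0.0000 -1.0000 0.0000
    outer loop
      vertex 0.00 0.00 0.00
      vertex 24.00 0.00 9.00
      vertex 0.00 0.00 9.00
    endloop
  endfacet
  facet normal 0.0000 0.4472 0.8944
    outer loop
      vertex 0.00 0.00 9.00
      vertex 24.00 0.00 9.00
      vertex 24.00 18.00 0.00
    endloop
  endfacet
  facet normal 0.0000 0.4472 0.8944
    outer loop
      vertex 0.00 0.00 9.00
      vertex 24.00 18.00 0.00
      vertex 0.00 18.00 0.00
    endloop
  endfacet
  facet normal -1.0000 0.0000 0.0000
    outer loop
      vertex 0.00 0.00 9.00
      vertex 0.00 18.00 0.00
      vertex 0.00 0.00 0.00
    endloop
  endfacet
  facet normal 1.0000 0.0000 0.0000
    outer loop
      vertex 24.00 0.00 0.00
      vertex 24.00 18.00 0.00
      vertex 24.00 0.00 9.00
    endloop
  endfacet
endsolid part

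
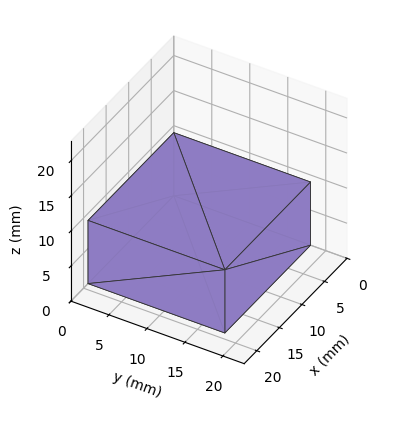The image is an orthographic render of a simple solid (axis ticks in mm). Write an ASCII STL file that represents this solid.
Reading the render: the shape is a rectangular box, roughly 19 × 18 mm footprint and 9 mm tall (dimensions read to the nearest mm from the axis ticks). For the STL, each face is triangulated and given an outward normal.

solid part
  facet normal 0.0000 0.0000 -1.0000
    outer loop
      vertex 19.00 18.00 0.00
      vertex 19.00 0.00 0.00
      vertex 0.00 0.00 0.00
    endloop
  endfacet
  facet normal 0.0000 0.0000 -1.0000
    outer loop
      vertex 0.00 18.00 0.00
      vertex 19.00 18.00 0.00
      vertex 0.00 0.00 0.00
    endloop
  endfacet
  facet normal 0.0000 0.0000 1.0000
    outer loop
      vertex 0.00 0.00 9.00
      vertex 19.00 0.00 9.00
      vertex 19.00 18.00 9.00
    endloop
  endfacet
  facet normal 0.0000 0.0000 1.0000
    outer loop
      vertex 0.00 0.00 9.00
      vertex 19.00 18.00 9.00
      vertex 0.00 18.00 9.00
    endloop
  endfacet
  facet normal 0.0000 -1.0000 0.0000
    outer loop
      vertex 0.00 0.00 0.00
      vertex 19.00 0.00 0.00
      vertex 19.00 0.00 9.00
    endloop
  endfacet
  facet normal 0.0000 -1.0000 0.0000
    outer loop
      vertex 0.00 0.00 0.00
      vertex 19.00 0.00 9.00
      vertex 0.00 0.00 9.00
    endloop
  endfacet
  facet normal 0.0000 1.0000 0.0000
    outer loop
      vertex 19.00 18.00 9.00
      vertex 19.00 18.00 0.00
      vertex 0.00 18.00 0.00
    endloop
  endfacet
  facet normal 0.0000 1.0000 0.0000
    outer loop
      vertex 0.00 18.00 9.00
      vertex 19.00 18.00 9.00
      vertex 0.00 18.00 0.00
    endloop
  endfacet
  facet normal -1.0000 0.0000 0.0000
    outer loop
      vertex 0.00 18.00 9.00
      vertex 0.00 18.00 0.00
      vertex 0.00 0.00 0.00
    endloop
  endfacet
  facet normal -1.0000 0.0000 0.0000
    outer loop
      vertex 0.00 0.00 9.00
      vertex 0.00 18.00 9.00
      vertex 0.00 0.00 0.00
    endloop
  endfacet
  facet normal 1.0000 0.0000 0.0000
    outer loop
      vertex 19.00 0.00 0.00
      vertex 19.00 18.00 0.00
      vertex 19.00 18.00 9.00
    endloop
  endfacet
  facet normal 1.0000 0.0000 0.0000
    outer loop
      vertex 19.00 0.00 0.00
      vertex 19.00 18.00 9.00
      vertex 19.00 0.00 9.00
    endloop
  endfacet
endsolid part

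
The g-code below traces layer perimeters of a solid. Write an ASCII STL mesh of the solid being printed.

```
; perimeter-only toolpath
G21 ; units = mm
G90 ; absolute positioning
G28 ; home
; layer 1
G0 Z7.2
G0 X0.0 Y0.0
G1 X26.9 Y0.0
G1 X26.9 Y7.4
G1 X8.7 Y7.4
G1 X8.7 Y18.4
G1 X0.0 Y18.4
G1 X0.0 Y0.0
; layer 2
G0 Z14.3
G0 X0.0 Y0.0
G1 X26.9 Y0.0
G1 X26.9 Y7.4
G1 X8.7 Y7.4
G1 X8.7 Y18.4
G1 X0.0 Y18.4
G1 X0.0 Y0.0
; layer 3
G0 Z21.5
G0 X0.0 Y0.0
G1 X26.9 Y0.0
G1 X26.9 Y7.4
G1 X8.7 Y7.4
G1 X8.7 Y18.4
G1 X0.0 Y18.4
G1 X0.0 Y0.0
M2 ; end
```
solid part
  facet normal 0.0000 0.0000 -1.0000
    outer loop
      vertex 26.9 7.4 0.0
      vertex 26.9 0.0 0.0
      vertex 0.0 0.0 0.0
    endloop
  endfacet
  facet normal 0.0000 0.0000 -1.0000
    outer loop
      vertex 8.7 7.4 0.0
      vertex 26.9 7.4 0.0
      vertex 0.0 0.0 0.0
    endloop
  endfacet
  facet normal 0.0000 0.0000 -1.0000
    outer loop
      vertex 8.7 18.4 0.0
      vertex 8.7 7.4 0.0
      vertex 0.0 0.0 0.0
    endloop
  endfacet
  facet normal 0.0000 0.0000 -1.0000
    outer loop
      vertex 0.0 18.4 0.0
      vertex 8.7 18.4 0.0
      vertex 0.0 0.0 0.0
    endloop
  endfacet
  facet normal 0.0000 0.0000 1.0000
    outer loop
      vertex 0.0 0.0 21.5
      vertex 26.9 0.0 21.5
      vertex 26.9 7.4 21.5
    endloop
  endfacet
  facet normal 0.0000 0.0000 1.0000
    outer loop
      vertex 0.0 0.0 21.5
      vertex 26.9 7.4 21.5
      vertex 8.7 7.4 21.5
    endloop
  endfacet
  facet normal 0.0000 0.0000 1.0000
    outer loop
      vertex 0.0 0.0 21.5
      vertex 8.7 7.4 21.5
      vertex 8.7 18.4 21.5
    endloop
  endfacet
  facet normal 0.0000 0.0000 1.0000
    outer loop
      vertex 0.0 0.0 21.5
      vertex 8.7 18.4 21.5
      vertex 0.0 18.4 21.5
    endloop
  endfacet
  facet normal 0.0000 -1.0000 0.0000
    outer loop
      vertex 0.0 0.0 0.0
      vertex 26.9 0.0 0.0
      vertex 26.9 0.0 21.5
    endloop
  endfacet
  facet normal 0.0000 -1.0000 0.0000
    outer loop
      vertex 0.0 0.0 0.0
      vertex 26.9 0.0 21.5
      vertex 0.0 0.0 21.5
    endloop
  endfacet
  facet normal 1.0000 0.0000 0.0000
    outer loop
      vertex 26.9 0.0 0.0
      vertex 26.9 7.4 0.0
      vertex 26.9 7.4 21.5
    endloop
  endfacet
  facet normal 1.0000 0.0000 0.0000
    outer loop
      vertex 26.9 0.0 0.0
      vertex 26.9 7.4 21.5
      vertex 26.9 0.0 21.5
    endloop
  endfacet
  facet normal 0.0000 1.0000 0.0000
    outer loop
      vertex 26.9 7.4 0.0
      vertex 8.7 7.4 0.0
      vertex 8.7 7.4 21.5
    endloop
  endfacet
  facet normal 0.0000 1.0000 0.0000
    outer loop
      vertex 26.9 7.4 0.0
      vertex 8.7 7.4 21.5
      vertex 26.9 7.4 21.5
    endloop
  endfacet
  facet normal 1.0000 0.0000 0.0000
    outer loop
      vertex 8.7 7.4 0.0
      vertex 8.7 18.4 0.0
      vertex 8.7 18.4 21.5
    endloop
  endfacet
  facet normal 1.0000 0.0000 0.0000
    outer loop
      vertex 8.7 7.4 0.0
      vertex 8.7 18.4 21.5
      vertex 8.7 7.4 21.5
    endloop
  endfacet
  facet normal 0.0000 1.0000 0.0000
    outer loop
      vertex 8.7 18.4 0.0
      vertex 0.0 18.4 0.0
      vertex 0.0 18.4 21.5
    endloop
  endfacet
  facet normal 0.0000 1.0000 0.0000
    outer loop
      vertex 8.7 18.4 0.0
      vertex 0.0 18.4 21.5
      vertex 8.7 18.4 21.5
    endloop
  endfacet
  facet normal -1.0000 0.0000 0.0000
    outer loop
      vertex 0.0 18.4 0.0
      vertex 0.0 0.0 0.0
      vertex 0.0 0.0 21.5
    endloop
  endfacet
  facet normal -1.0000 0.0000 0.0000
    outer loop
      vertex 0.0 18.4 0.0
      vertex 0.0 0.0 21.5
      vertex 0.0 18.4 21.5
    endloop
  endfacet
endsolid part

The G0 Z moves step by Δz≈7.2 mm. Every layer's G1 loop is the same polygon, so the solid is a straight extrusion of it from z=0 to z≈21.5. Closing with flat bottom and top caps and triangulating gives 20 facets — an L-shaped prism: outer 26.9 × 18.4 mm, arm thicknesses ≈ 7.4 mm (horizontal) and 8.7 mm (vertical), extruded 21.5 mm in z.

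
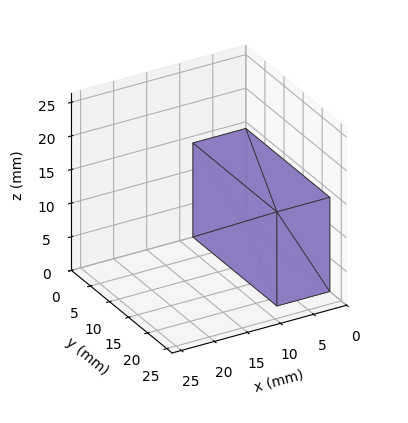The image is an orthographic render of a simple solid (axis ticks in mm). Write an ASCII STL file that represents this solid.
Reading the render: the shape is a rectangular box, roughly 8 × 22 mm footprint and 14 mm tall (dimensions read to the nearest mm from the axis ticks). For the STL, each face is triangulated and given an outward normal.

solid part
  facet normal 0.0000 0.0000 -1.0000
    outer loop
      vertex 8.00 22.00 0.00
      vertex 8.00 0.00 0.00
      vertex 0.00 0.00 0.00
    endloop
  endfacet
  facet normal 0.0000 0.0000 -1.0000
    outer loop
      vertex 0.00 22.00 0.00
      vertex 8.00 22.00 0.00
      vertex 0.00 0.00 0.00
    endloop
  endfacet
  facet normal 0.0000 0.0000 1.0000
    outer loop
      vertex 0.00 0.00 14.00
      vertex 8.00 0.00 14.00
      vertex 8.00 22.00 14.00
    endloop
  endfacet
  facet normal 0.0000 0.0000 1.0000
    outer loop
      vertex 0.00 0.00 14.00
      vertex 8.00 22.00 14.00
      vertex 0.00 22.00 14.00
    endloop
  endfacet
  facet normal 0.0000 -1.0000 0.0000
    outer loop
      vertex 0.00 0.00 0.00
      vertex 8.00 0.00 0.00
      vertex 8.00 0.00 14.00
    endloop
  endfacet
  facet normal 0.0000 -1.0000 0.0000
    outer loop
      vertex 0.00 0.00 0.00
      vertex 8.00 0.00 14.00
      vertex 0.00 0.00 14.00
    endloop
  endfacet
  facet normal 0.0000 1.0000 0.0000
    outer loop
      vertex 8.00 22.00 14.00
      vertex 8.00 22.00 0.00
      vertex 0.00 22.00 0.00
    endloop
  endfacet
  facet normal 0.0000 1.0000 0.0000
    outer loop
      vertex 0.00 22.00 14.00
      vertex 8.00 22.00 14.00
      vertex 0.00 22.00 0.00
    endloop
  endfacet
  facet normal -1.0000 0.0000 0.0000
    outer loop
      vertex 0.00 22.00 14.00
      vertex 0.00 22.00 0.00
      vertex 0.00 0.00 0.00
    endloop
  endfacet
  facet normal -1.0000 0.0000 0.0000
    outer loop
      vertex 0.00 0.00 14.00
      vertex 0.00 22.00 14.00
      vertex 0.00 0.00 0.00
    endloop
  endfacet
  facet normal 1.0000 0.0000 0.0000
    outer loop
      vertex 8.00 0.00 0.00
      vertex 8.00 22.00 0.00
      vertex 8.00 22.00 14.00
    endloop
  endfacet
  facet normal 1.0000 0.0000 0.0000
    outer loop
      vertex 8.00 0.00 0.00
      vertex 8.00 22.00 14.00
      vertex 8.00 0.00 14.00
    endloop
  endfacet
endsolid part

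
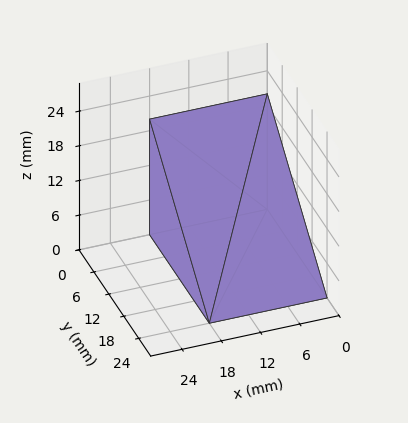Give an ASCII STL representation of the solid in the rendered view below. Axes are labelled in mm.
Reading the render: the shape is a wedge (ramp): 18 × 24 mm base, rising to 20 mm along the y=0 edge and sloping linearly to z=0 at y=24 (dimensions read to the nearest mm from the axis ticks). For the STL, each face is triangulated and given an outward normal.

solid part
  facet normal 0.0000 0.0000 -1.0000
    outer loop
      vertex 18.0 24.0 0.0
      vertex 18.0 0.0 0.0
      vertex 0.0 0.0 0.0
    endloop
  endfacet
  facet normal 0.0000 0.0000 -1.0000
    outer loop
      vertex 0.0 24.0 0.0
      vertex 18.0 24.0 0.0
      vertex 0.0 0.0 0.0
    endloop
  endfacet
  facet normal 0.0000 -1.0000 0.0000
    outer loop
      vertex 0.0 0.0 0.0
      vertex 18.0 0.0 0.0
      vertex 18.0 0.0 20.0
    endloop
  endfacet
  facet normal 0.0000 -1.0000 0.0000
    outer loop
      vertex 0.0 0.0 0.0
      vertex 18.0 0.0 20.0
      vertex 0.0 0.0 20.0
    endloop
  endfacet
  facet normal 0.0000 0.6402 0.7682
    outer loop
      vertex 0.0 0.0 20.0
      vertex 18.0 0.0 20.0
      vertex 18.0 24.0 0.0
    endloop
  endfacet
  facet normal 0.0000 0.6402 0.7682
    outer loop
      vertex 0.0 0.0 20.0
      vertex 18.0 24.0 0.0
      vertex 0.0 24.0 0.0
    endloop
  endfacet
  facet normal -1.0000 0.0000 0.0000
    outer loop
      vertex 0.0 0.0 20.0
      vertex 0.0 24.0 0.0
      vertex 0.0 0.0 0.0
    endloop
  endfacet
  facet normal 1.0000 0.0000 0.0000
    outer loop
      vertex 18.0 0.0 0.0
      vertex 18.0 24.0 0.0
      vertex 18.0 0.0 20.0
    endloop
  endfacet
endsolid part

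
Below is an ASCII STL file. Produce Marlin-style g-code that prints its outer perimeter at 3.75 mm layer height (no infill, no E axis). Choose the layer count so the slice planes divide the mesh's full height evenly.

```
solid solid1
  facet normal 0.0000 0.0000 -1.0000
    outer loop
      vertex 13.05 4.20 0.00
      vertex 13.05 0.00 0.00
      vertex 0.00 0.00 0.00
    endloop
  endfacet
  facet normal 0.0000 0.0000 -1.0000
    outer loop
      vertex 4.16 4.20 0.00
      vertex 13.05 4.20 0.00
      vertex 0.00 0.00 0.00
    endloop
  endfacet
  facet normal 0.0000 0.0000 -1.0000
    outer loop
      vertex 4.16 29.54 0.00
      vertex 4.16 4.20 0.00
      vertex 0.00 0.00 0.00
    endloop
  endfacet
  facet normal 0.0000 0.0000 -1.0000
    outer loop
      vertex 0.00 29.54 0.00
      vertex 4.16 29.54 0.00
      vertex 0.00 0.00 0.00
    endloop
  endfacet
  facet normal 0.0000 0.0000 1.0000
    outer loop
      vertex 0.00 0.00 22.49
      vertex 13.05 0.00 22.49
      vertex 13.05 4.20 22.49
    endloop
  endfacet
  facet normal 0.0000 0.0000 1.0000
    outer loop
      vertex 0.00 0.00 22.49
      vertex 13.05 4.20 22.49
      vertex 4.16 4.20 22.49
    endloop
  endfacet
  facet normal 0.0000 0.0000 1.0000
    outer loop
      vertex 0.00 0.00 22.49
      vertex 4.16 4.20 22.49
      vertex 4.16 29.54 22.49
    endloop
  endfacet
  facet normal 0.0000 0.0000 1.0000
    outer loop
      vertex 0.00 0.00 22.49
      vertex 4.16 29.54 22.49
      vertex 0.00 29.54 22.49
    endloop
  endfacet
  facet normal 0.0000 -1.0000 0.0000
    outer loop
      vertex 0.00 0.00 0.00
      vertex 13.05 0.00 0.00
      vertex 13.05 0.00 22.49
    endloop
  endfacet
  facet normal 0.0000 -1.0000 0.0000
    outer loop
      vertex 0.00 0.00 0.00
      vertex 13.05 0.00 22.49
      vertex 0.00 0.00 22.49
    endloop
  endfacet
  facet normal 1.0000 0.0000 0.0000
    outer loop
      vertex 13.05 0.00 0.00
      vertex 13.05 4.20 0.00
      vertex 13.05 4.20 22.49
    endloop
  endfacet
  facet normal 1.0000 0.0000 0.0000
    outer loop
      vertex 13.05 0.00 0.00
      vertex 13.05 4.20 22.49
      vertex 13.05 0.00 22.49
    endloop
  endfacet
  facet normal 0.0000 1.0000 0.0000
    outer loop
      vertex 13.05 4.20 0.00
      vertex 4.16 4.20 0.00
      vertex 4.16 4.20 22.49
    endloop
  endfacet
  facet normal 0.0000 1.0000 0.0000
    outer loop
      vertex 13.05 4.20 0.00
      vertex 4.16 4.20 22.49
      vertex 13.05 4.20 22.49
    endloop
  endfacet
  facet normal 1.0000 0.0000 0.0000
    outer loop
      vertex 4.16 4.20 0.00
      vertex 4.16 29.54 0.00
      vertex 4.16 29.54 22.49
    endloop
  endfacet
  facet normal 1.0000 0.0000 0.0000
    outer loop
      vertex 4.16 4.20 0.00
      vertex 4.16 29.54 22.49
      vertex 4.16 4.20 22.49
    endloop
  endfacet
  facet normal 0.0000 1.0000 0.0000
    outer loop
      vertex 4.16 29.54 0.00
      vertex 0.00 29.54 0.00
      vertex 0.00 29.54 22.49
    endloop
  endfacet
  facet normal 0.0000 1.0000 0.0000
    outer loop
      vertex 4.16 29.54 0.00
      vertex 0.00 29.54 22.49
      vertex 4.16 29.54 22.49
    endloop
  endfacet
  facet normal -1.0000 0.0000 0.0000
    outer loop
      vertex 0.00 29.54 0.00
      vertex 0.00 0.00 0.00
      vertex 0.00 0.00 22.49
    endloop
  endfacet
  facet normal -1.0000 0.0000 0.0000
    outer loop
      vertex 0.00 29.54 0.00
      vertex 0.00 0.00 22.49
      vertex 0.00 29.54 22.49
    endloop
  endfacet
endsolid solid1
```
; perimeter-only toolpath
G21 ; units = mm
G90 ; absolute positioning
G28 ; home
; layer 1
G0 Z3.75
G0 X0.00 Y0.00
G1 X13.05 Y0.00
G1 X13.05 Y4.20
G1 X4.16 Y4.20
G1 X4.16 Y29.54
G1 X0.00 Y29.54
G1 X0.00 Y0.00
; layer 2
G0 Z7.50
G0 X0.00 Y0.00
G1 X13.05 Y0.00
G1 X13.05 Y4.20
G1 X4.16 Y4.20
G1 X4.16 Y29.54
G1 X0.00 Y29.54
G1 X0.00 Y0.00
; layer 3
G0 Z11.24
G0 X0.00 Y0.00
G1 X13.05 Y0.00
G1 X13.05 Y4.20
G1 X4.16 Y4.20
G1 X4.16 Y29.54
G1 X0.00 Y29.54
G1 X0.00 Y0.00
; layer 4
G0 Z14.99
G0 X0.00 Y0.00
G1 X13.05 Y0.00
G1 X13.05 Y4.20
G1 X4.16 Y4.20
G1 X4.16 Y29.54
G1 X0.00 Y29.54
G1 X0.00 Y0.00
; layer 5
G0 Z18.74
G0 X0.00 Y0.00
G1 X13.05 Y0.00
G1 X13.05 Y4.20
G1 X4.16 Y4.20
G1 X4.16 Y29.54
G1 X0.00 Y29.54
G1 X0.00 Y0.00
; layer 6
G0 Z22.49
G0 X0.00 Y0.00
G1 X13.05 Y0.00
G1 X13.05 Y4.20
G1 X4.16 Y4.20
G1 X4.16 Y29.54
G1 X0.00 Y29.54
G1 X0.00 Y0.00
M2 ; end

The solid is an L-shaped prism: outer 13.1 × 29.5 mm, arm thicknesses ≈ 4.2 mm (horizontal) and 4.16 mm (vertical), extruded 22.5 mm in z. Slicing at Δz = 3.75 mm — 6 equal slices spanning the solid's height, so layer i sits at z = i·h/6 — gives 6 non-empty perimeters. Each is a 6-segment closed polygon; G0 lifts to the layer z and rapids to the start vertex, then G1 traces the edges.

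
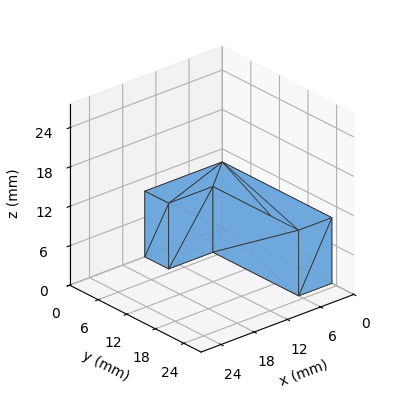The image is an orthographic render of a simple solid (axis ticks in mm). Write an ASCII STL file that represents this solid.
Reading the render: the shape is an L-shaped prism: outer 14 × 23 mm, arm thicknesses ≈ 5 mm (horizontal) and 6 mm (vertical), extruded 10 mm in z (dimensions read to the nearest mm from the axis ticks). For the STL, each face is triangulated and given an outward normal.

solid part
  facet normal 0.0000 0.0000 -1.0000
    outer loop
      vertex 14.0 5.0 0.0
      vertex 14.0 0.0 0.0
      vertex 0.0 0.0 0.0
    endloop
  endfacet
  facet normal 0.0000 0.0000 -1.0000
    outer loop
      vertex 6.0 5.0 0.0
      vertex 14.0 5.0 0.0
      vertex 0.0 0.0 0.0
    endloop
  endfacet
  facet normal 0.0000 0.0000 -1.0000
    outer loop
      vertex 6.0 23.0 0.0
      vertex 6.0 5.0 0.0
      vertex 0.0 0.0 0.0
    endloop
  endfacet
  facet normal 0.0000 0.0000 -1.0000
    outer loop
      vertex 0.0 23.0 0.0
      vertex 6.0 23.0 0.0
      vertex 0.0 0.0 0.0
    endloop
  endfacet
  facet normal 0.0000 0.0000 1.0000
    outer loop
      vertex 0.0 0.0 10.0
      vertex 14.0 0.0 10.0
      vertex 14.0 5.0 10.0
    endloop
  endfacet
  facet normal 0.0000 0.0000 1.0000
    outer loop
      vertex 0.0 0.0 10.0
      vertex 14.0 5.0 10.0
      vertex 6.0 5.0 10.0
    endloop
  endfacet
  facet normal 0.0000 0.0000 1.0000
    outer loop
      vertex 0.0 0.0 10.0
      vertex 6.0 5.0 10.0
      vertex 6.0 23.0 10.0
    endloop
  endfacet
  facet normal 0.0000 0.0000 1.0000
    outer loop
      vertex 0.0 0.0 10.0
      vertex 6.0 23.0 10.0
      vertex 0.0 23.0 10.0
    endloop
  endfacet
  facet normal 0.0000 -1.0000 0.0000
    outer loop
      vertex 0.0 0.0 0.0
      vertex 14.0 0.0 0.0
      vertex 14.0 0.0 10.0
    endloop
  endfacet
  facet normal 0.0000 -1.0000 0.0000
    outer loop
      vertex 0.0 0.0 0.0
      vertex 14.0 0.0 10.0
      vertex 0.0 0.0 10.0
    endloop
  endfacet
  facet normal 1.0000 0.0000 0.0000
    outer loop
      vertex 14.0 0.0 0.0
      vertex 14.0 5.0 0.0
      vertex 14.0 5.0 10.0
    endloop
  endfacet
  facet normal 1.0000 0.0000 0.0000
    outer loop
      vertex 14.0 0.0 0.0
      vertex 14.0 5.0 10.0
      vertex 14.0 0.0 10.0
    endloop
  endfacet
  facet normal 0.0000 1.0000 0.0000
    outer loop
      vertex 14.0 5.0 0.0
      vertex 6.0 5.0 0.0
      vertex 6.0 5.0 10.0
    endloop
  endfacet
  facet normal 0.0000 1.0000 0.0000
    outer loop
      vertex 14.0 5.0 0.0
      vertex 6.0 5.0 10.0
      vertex 14.0 5.0 10.0
    endloop
  endfacet
  facet normal 1.0000 0.0000 0.0000
    outer loop
      vertex 6.0 5.0 0.0
      vertex 6.0 23.0 0.0
      vertex 6.0 23.0 10.0
    endloop
  endfacet
  facet normal 1.0000 0.0000 0.0000
    outer loop
      vertex 6.0 5.0 0.0
      vertex 6.0 23.0 10.0
      vertex 6.0 5.0 10.0
    endloop
  endfacet
  facet normal 0.0000 1.0000 0.0000
    outer loop
      vertex 6.0 23.0 0.0
      vertex 0.0 23.0 0.0
      vertex 0.0 23.0 10.0
    endloop
  endfacet
  facet normal 0.0000 1.0000 0.0000
    outer loop
      vertex 6.0 23.0 0.0
      vertex 0.0 23.0 10.0
      vertex 6.0 23.0 10.0
    endloop
  endfacet
  facet normal -1.0000 0.0000 0.0000
    outer loop
      vertex 0.0 23.0 0.0
      vertex 0.0 0.0 0.0
      vertex 0.0 0.0 10.0
    endloop
  endfacet
  facet normal -1.0000 0.0000 0.0000
    outer loop
      vertex 0.0 23.0 0.0
      vertex 0.0 0.0 10.0
      vertex 0.0 23.0 10.0
    endloop
  endfacet
endsolid part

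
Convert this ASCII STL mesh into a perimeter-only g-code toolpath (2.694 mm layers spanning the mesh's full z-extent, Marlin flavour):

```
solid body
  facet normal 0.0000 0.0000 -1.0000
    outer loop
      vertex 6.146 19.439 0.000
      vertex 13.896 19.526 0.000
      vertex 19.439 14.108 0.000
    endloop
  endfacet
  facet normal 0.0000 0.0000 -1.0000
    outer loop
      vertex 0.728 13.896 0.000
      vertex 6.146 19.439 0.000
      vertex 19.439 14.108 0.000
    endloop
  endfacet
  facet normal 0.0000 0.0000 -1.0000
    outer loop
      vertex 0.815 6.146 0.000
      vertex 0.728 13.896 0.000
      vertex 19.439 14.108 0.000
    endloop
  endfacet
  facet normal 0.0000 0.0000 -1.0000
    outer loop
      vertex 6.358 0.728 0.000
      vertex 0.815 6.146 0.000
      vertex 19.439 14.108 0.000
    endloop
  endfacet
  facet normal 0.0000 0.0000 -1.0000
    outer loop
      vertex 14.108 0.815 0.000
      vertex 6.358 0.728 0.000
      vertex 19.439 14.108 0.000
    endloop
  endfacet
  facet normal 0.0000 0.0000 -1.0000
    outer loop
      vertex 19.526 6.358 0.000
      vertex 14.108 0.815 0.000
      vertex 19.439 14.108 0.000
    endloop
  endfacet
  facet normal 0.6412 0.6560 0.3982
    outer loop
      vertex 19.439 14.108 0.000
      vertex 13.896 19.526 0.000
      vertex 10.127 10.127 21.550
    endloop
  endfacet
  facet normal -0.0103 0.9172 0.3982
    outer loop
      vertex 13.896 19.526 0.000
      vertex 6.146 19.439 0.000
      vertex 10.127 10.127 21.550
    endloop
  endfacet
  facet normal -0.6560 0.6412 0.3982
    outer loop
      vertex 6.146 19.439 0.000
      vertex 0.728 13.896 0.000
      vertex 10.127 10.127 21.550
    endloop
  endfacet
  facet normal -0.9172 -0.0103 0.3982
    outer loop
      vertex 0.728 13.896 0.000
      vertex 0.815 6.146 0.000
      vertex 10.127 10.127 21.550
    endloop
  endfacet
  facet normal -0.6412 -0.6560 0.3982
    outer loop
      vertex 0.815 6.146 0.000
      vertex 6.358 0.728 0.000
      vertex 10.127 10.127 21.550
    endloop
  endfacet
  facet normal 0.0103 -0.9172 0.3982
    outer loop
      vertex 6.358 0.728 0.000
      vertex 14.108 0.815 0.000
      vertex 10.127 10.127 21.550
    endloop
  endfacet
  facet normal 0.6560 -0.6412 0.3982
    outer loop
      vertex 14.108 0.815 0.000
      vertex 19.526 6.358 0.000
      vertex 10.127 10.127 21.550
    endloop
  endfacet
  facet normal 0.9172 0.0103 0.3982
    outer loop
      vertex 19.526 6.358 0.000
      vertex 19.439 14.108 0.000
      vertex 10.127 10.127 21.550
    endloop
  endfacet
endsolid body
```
; perimeter-only toolpath
G21 ; units = mm
G90 ; absolute positioning
G28 ; home
; layer 1
G0 Z2.694
G0 X18.275 Y13.610
G1 X13.425 Y18.351
G1 X6.644 Y18.275
G1 X1.903 Y13.425
G1 X1.979 Y6.644
G1 X6.829 Y1.903
G1 X13.610 Y1.979
G1 X18.351 Y6.829
G1 X18.275 Y13.610
; layer 2
G0 Z5.388
G0 X17.111 Y13.113
G1 X12.954 Y17.176
G1 X7.141 Y17.111
G1 X3.078 Y12.954
G1 X3.143 Y7.141
G1 X7.300 Y3.078
G1 X13.113 Y3.143
G1 X17.176 Y7.300
G1 X17.111 Y13.113
; layer 3
G0 Z8.081
G0 X15.947 Y12.615
G1 X12.483 Y16.001
G1 X7.639 Y15.947
G1 X4.253 Y12.483
G1 X4.307 Y7.639
G1 X7.771 Y4.253
G1 X12.615 Y4.307
G1 X16.001 Y7.771
G1 X15.947 Y12.615
; layer 4
G0 Z10.775
G0 X14.783 Y12.117
G1 X12.012 Y14.826
G1 X8.136 Y14.783
G1 X5.428 Y12.012
G1 X5.471 Y8.136
G1 X8.242 Y5.428
G1 X12.117 Y5.471
G1 X14.826 Y8.242
G1 X14.783 Y12.117
; layer 5
G0 Z13.469
G0 X13.619 Y11.620
G1 X11.540 Y13.652
G1 X8.634 Y13.619
G1 X6.602 Y11.540
G1 X6.635 Y8.634
G1 X8.714 Y6.602
G1 X11.620 Y6.635
G1 X13.652 Y8.714
G1 X13.619 Y11.620
; layer 6
G0 Z16.163
G0 X12.455 Y11.122
G1 X11.069 Y12.477
G1 X9.132 Y12.455
G1 X7.777 Y11.069
G1 X7.799 Y9.132
G1 X9.185 Y7.777
G1 X11.122 Y7.799
G1 X12.477 Y9.185
G1 X12.455 Y11.122
; layer 7
G0 Z18.856
G0 X11.291 Y10.625
G1 X10.598 Y11.302
G1 X9.629 Y11.291
G1 X8.952 Y10.598
G1 X8.963 Y9.629
G1 X9.656 Y8.952
G1 X10.625 Y8.963
G1 X11.302 Y9.656
G1 X11.291 Y10.625
M2 ; end

The solid is a regular 8-sided pyramid, base circumscribed radius ≈ 10.1 mm, apex at z ≈ 21.6 mm. Slicing at Δz = 2.694 mm — 8 equal slices spanning the solid's height, so layer i sits at z = i·h/8 — gives 7 non-empty perimeters. Each is a 8-segment closed polygon; G0 lifts to the layer z and rapids to the start vertex, then G1 traces the edges. The cross-section shrinks linearly with z (the slice at the apex is degenerate and omitted).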